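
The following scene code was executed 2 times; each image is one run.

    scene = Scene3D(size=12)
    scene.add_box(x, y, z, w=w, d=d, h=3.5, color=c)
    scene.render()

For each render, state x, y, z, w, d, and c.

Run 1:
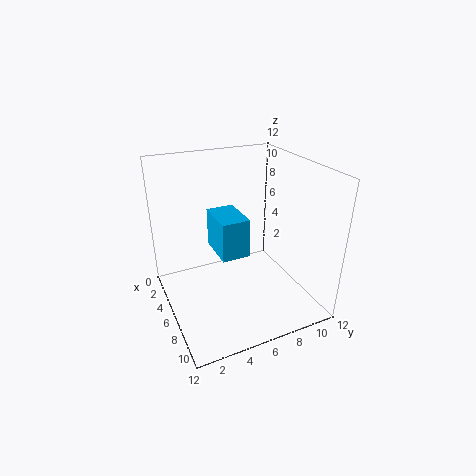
x = 2, y = 4.75, z = 3.75, w = 3.75, d = 2.5, c = 'deepskyblue'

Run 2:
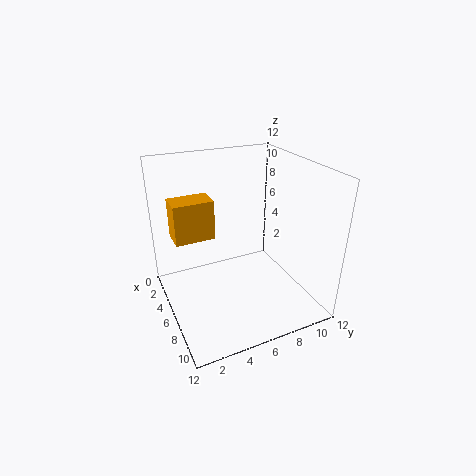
x = 1.75, y = 1.25, z = 5.25, w = 2.25, d = 3.5, c = 'orange'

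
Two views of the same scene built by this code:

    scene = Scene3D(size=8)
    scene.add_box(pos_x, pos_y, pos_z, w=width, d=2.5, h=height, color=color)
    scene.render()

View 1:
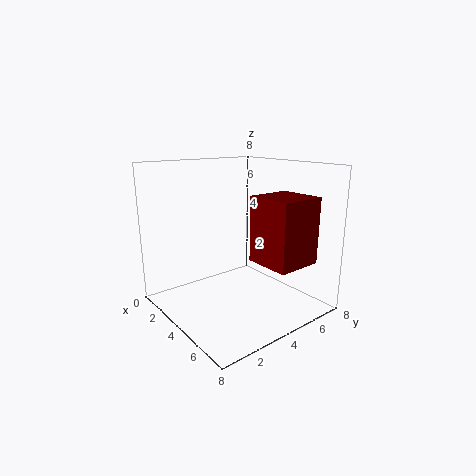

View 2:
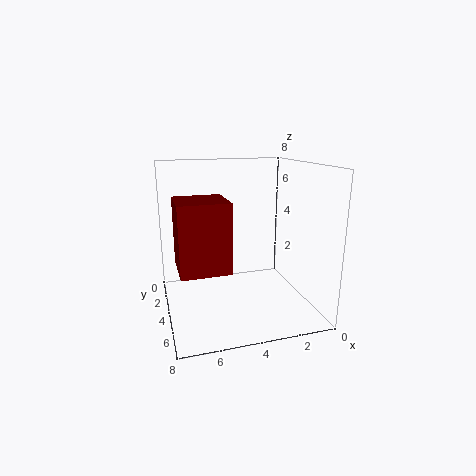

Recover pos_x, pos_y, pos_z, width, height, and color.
pos_x = 5; pos_y = 4; pos_z = 3; width = 2.5; height = 3.5; color = 'maroon'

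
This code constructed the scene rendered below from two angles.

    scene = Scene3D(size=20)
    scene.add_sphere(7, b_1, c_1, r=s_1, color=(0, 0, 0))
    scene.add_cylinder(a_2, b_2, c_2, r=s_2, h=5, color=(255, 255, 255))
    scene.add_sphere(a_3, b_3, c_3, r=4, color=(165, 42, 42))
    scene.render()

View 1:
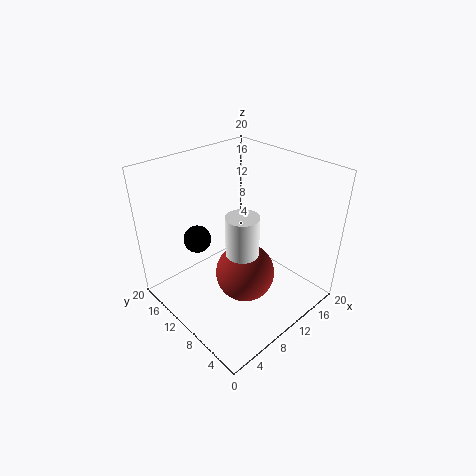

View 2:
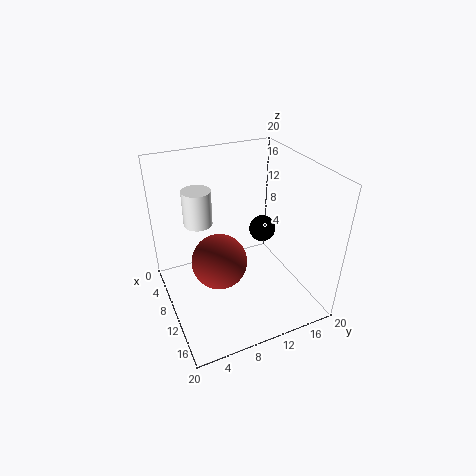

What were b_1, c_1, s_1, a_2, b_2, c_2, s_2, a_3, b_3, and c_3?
b_1 = 15.5, c_1 = 8.5, s_1 = 2, a_2 = 6.5, b_2 = 5.5, c_2 = 11.5, s_2 = 2, a_3 = 9, b_3 = 7.5, c_3 = 6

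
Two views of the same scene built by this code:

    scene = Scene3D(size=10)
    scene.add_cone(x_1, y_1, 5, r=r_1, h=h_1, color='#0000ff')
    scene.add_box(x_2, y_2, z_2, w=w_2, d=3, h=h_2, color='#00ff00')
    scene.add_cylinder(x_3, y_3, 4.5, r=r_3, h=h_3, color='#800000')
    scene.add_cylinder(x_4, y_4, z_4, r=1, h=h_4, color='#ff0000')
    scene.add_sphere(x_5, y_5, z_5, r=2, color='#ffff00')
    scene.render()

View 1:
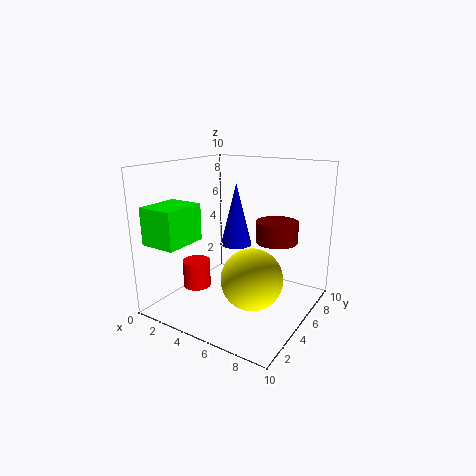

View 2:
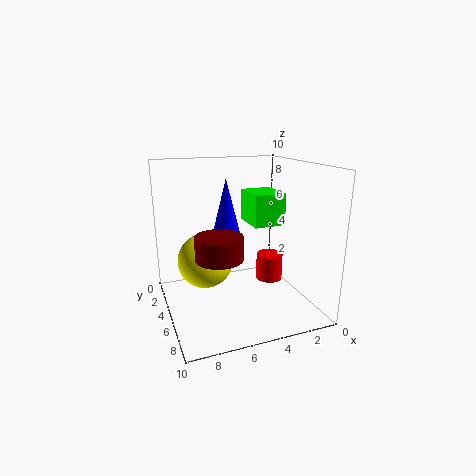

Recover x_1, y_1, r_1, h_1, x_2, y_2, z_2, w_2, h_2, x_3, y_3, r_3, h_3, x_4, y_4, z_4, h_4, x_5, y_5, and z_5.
x_1 = 5.5, y_1 = 4, r_1 = 1, h_1 = 4, x_2 = 0.5, y_2 = 0.5, z_2 = 5, w_2 = 2.5, h_2 = 2.5, x_3 = 7, y_3 = 7, r_3 = 1.5, h_3 = 1.5, x_4 = 2, y_4 = 4, z_4 = 1, h_4 = 2, x_5 = 7, y_5 = 3.5, z_5 = 3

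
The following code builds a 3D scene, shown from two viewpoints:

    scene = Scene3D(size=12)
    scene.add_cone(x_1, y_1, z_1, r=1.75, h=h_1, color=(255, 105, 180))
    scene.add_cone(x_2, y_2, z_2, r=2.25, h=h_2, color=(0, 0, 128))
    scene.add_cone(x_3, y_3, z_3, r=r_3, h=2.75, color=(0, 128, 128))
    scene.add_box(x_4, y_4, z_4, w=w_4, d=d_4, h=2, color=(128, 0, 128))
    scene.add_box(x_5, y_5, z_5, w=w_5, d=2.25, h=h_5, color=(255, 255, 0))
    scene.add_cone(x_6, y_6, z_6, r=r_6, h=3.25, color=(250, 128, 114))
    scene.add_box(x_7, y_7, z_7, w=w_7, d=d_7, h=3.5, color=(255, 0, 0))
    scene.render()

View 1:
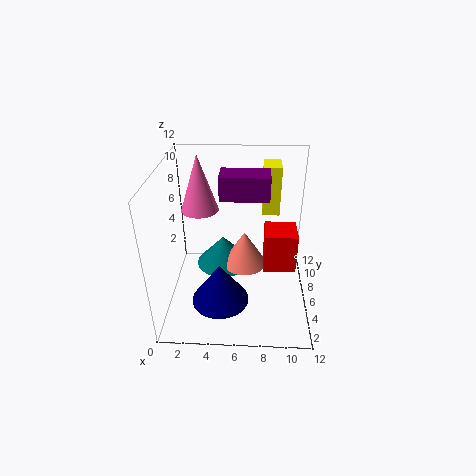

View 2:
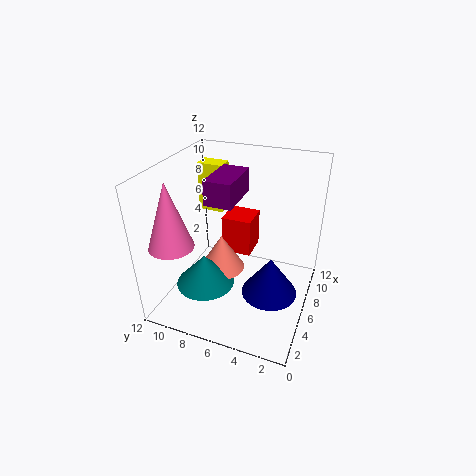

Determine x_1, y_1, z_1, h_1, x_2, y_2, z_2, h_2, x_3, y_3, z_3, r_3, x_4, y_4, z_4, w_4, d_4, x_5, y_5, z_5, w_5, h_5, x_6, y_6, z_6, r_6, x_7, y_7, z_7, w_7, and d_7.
x_1 = 2.25, y_1 = 10, z_1 = 6.5, h_1 = 5.25, x_2 = 4.75, y_2 = 2.75, z_2 = 2.25, h_2 = 3.25, x_3 = 4.5, y_3 = 8.5, z_3 = 1.75, r_3 = 2.5, x_4 = 4.5, y_4 = 6, z_4 = 9.25, w_4 = 4, d_4 = 2.25, x_5 = 8, y_5 = 8.25, z_5 = 7, w_5 = 1.5, h_5 = 4.25, x_6 = 6.5, y_6 = 7.75, z_6 = 2.25, r_6 = 2, x_7 = 8.25, y_7 = 5.75, z_7 = 2.75, w_7 = 2.75, d_7 = 2.75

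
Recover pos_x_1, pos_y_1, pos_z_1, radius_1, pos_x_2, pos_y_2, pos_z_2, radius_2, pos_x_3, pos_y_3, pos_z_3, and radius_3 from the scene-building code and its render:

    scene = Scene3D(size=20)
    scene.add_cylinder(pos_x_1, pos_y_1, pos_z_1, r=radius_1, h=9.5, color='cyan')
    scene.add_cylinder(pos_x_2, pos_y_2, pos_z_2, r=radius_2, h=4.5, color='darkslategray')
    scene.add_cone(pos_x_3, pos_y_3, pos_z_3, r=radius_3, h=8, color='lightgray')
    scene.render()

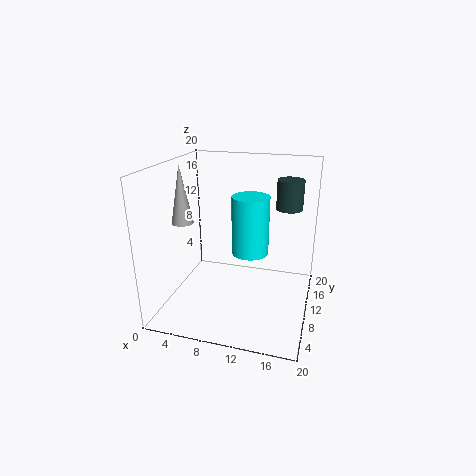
pos_x_1 = 10
pos_y_1 = 17
pos_z_1 = 4.5
radius_1 = 3
pos_x_2 = 16
pos_y_2 = 17
pos_z_2 = 12.5
radius_2 = 2
pos_x_3 = 2.5
pos_y_3 = 8.5
pos_z_3 = 12
radius_3 = 1.5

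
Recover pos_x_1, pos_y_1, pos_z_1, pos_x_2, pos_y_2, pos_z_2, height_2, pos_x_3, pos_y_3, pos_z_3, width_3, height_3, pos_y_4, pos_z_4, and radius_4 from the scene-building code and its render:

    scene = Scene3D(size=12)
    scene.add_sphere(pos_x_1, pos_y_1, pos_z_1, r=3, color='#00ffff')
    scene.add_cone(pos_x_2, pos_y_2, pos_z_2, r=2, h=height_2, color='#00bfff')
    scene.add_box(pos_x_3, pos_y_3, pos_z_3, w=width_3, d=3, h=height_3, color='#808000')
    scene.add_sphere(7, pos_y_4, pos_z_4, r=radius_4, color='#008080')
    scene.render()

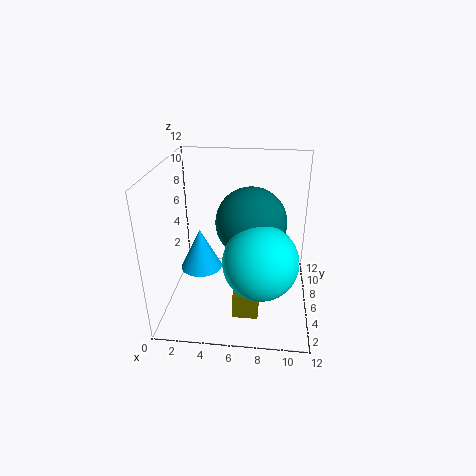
pos_x_1 = 8, pos_y_1 = 4, pos_z_1 = 5, pos_x_2 = 2, pos_y_2 = 9, pos_z_2 = 1, height_2 = 4, pos_x_3 = 6, pos_y_3 = 2, pos_z_3 = 1, width_3 = 2, height_3 = 2, pos_y_4 = 7, pos_z_4 = 7, radius_4 = 3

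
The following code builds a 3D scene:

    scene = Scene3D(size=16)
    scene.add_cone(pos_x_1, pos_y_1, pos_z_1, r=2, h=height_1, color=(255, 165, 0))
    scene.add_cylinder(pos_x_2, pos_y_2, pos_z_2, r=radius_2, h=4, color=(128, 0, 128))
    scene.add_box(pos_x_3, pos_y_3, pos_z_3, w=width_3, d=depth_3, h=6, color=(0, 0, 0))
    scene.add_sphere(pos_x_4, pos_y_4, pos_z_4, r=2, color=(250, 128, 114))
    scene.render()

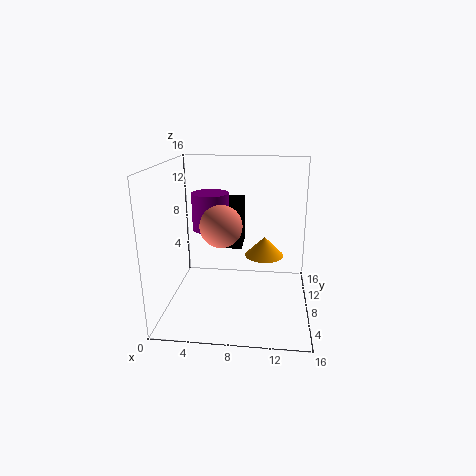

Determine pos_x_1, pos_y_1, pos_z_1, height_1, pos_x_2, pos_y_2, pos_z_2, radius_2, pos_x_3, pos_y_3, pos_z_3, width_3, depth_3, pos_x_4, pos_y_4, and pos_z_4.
pos_x_1 = 11, pos_y_1 = 6, pos_z_1 = 7, height_1 = 2, pos_x_2 = 5, pos_y_2 = 8, pos_z_2 = 9, radius_2 = 2, pos_x_3 = 6, pos_y_3 = 12, pos_z_3 = 5, width_3 = 2, depth_3 = 4, pos_x_4 = 7, pos_y_4 = 3, pos_z_4 = 11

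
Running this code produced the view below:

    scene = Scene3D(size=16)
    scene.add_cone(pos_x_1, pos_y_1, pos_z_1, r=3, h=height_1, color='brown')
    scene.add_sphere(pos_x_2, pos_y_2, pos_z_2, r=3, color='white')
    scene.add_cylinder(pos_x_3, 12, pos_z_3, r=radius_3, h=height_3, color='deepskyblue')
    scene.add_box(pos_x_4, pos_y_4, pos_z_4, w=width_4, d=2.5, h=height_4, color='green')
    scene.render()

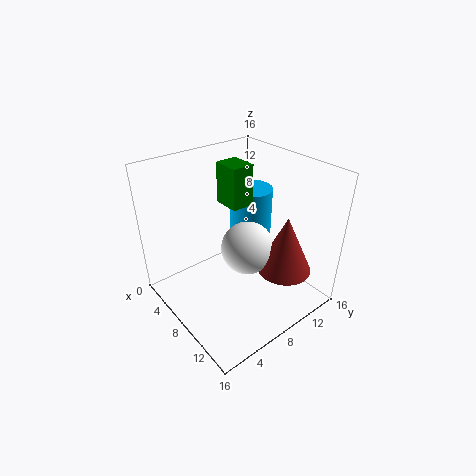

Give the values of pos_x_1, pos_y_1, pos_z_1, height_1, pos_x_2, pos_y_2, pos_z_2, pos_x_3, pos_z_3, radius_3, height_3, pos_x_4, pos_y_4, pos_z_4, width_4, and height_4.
pos_x_1 = 12, pos_y_1 = 11.5, pos_z_1 = 4.5, height_1 = 6.5, pos_x_2 = 8.5, pos_y_2 = 9, pos_z_2 = 6.5, pos_x_3 = 5.5, pos_z_3 = 4.5, radius_3 = 2.5, height_3 = 7.5, pos_x_4 = 5, pos_y_4 = 7.5, pos_z_4 = 11.5, width_4 = 3, height_4 = 4.5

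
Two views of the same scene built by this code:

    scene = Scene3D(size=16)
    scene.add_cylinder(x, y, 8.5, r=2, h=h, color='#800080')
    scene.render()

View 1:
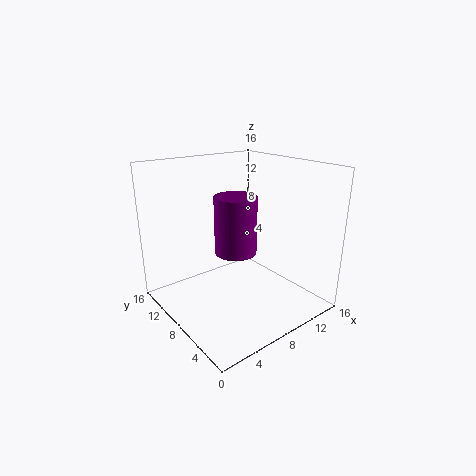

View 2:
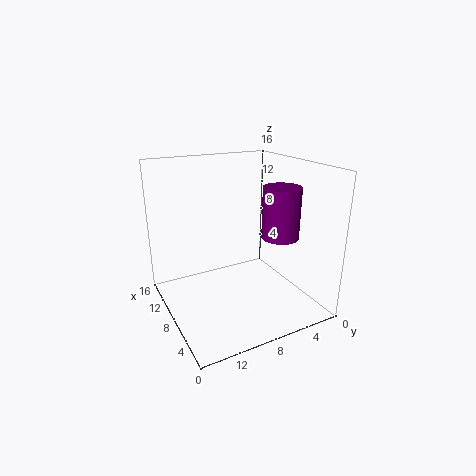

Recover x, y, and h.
x = 5, y = 4.5, h = 5.5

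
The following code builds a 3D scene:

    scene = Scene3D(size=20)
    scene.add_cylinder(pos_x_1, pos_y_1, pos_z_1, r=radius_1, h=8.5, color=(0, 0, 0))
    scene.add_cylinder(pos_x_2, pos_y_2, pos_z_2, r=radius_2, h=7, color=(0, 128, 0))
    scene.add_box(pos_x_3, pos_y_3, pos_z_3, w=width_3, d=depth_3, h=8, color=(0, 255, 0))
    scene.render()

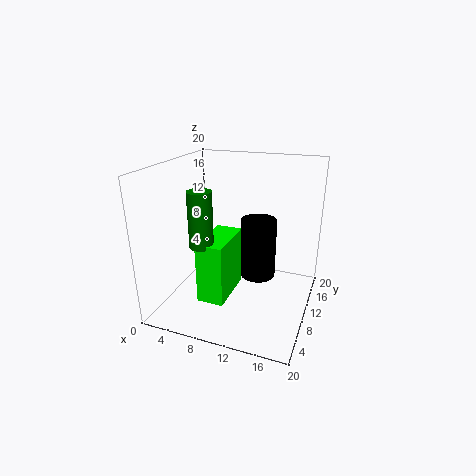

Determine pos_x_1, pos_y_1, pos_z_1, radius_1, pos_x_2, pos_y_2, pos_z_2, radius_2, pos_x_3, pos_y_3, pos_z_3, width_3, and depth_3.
pos_x_1 = 12.5; pos_y_1 = 11.5; pos_z_1 = 4; radius_1 = 2.5; pos_x_2 = 7.5; pos_y_2 = 4; pos_z_2 = 11; radius_2 = 1.5; pos_x_3 = 7; pos_y_3 = 3; pos_z_3 = 3.5; width_3 = 3.5; depth_3 = 7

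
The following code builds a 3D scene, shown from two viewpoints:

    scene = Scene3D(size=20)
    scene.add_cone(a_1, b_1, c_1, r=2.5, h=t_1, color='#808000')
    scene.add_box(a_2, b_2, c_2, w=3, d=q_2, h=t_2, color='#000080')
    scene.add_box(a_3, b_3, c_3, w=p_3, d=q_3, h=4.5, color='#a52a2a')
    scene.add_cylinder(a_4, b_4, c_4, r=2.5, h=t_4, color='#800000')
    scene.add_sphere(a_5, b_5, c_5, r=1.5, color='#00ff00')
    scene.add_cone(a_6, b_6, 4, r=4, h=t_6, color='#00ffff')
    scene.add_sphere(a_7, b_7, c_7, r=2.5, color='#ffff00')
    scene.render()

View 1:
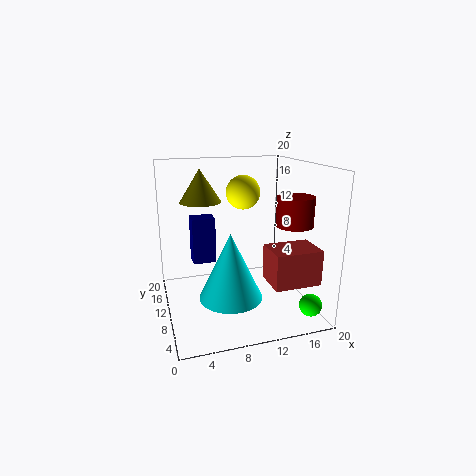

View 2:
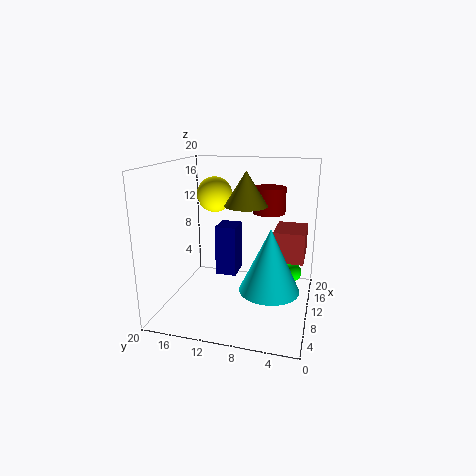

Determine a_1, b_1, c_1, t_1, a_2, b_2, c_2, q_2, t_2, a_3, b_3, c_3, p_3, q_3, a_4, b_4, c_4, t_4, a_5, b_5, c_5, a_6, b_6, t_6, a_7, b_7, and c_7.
a_1 = 4.5
b_1 = 7.5
c_1 = 16
t_1 = 4
a_2 = 3.5
b_2 = 8.5
c_2 = 7.5
q_2 = 2.5
t_2 = 6
a_3 = 12
b_3 = 1
c_3 = 6
p_3 = 6
q_3 = 4.5
a_4 = 17
b_4 = 7
c_4 = 12
t_4 = 4
a_5 = 18
b_5 = 3
c_5 = 2
a_6 = 7.5
b_6 = 5
t_6 = 8.5
a_7 = 12
b_7 = 14
c_7 = 15.5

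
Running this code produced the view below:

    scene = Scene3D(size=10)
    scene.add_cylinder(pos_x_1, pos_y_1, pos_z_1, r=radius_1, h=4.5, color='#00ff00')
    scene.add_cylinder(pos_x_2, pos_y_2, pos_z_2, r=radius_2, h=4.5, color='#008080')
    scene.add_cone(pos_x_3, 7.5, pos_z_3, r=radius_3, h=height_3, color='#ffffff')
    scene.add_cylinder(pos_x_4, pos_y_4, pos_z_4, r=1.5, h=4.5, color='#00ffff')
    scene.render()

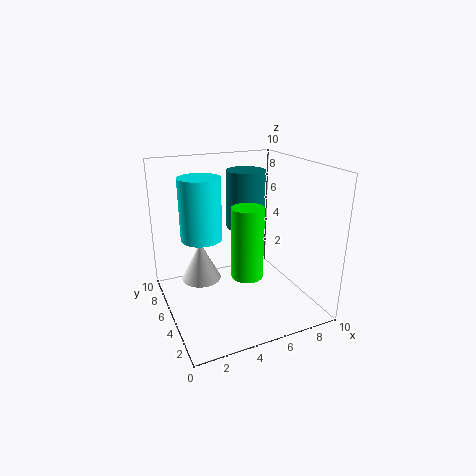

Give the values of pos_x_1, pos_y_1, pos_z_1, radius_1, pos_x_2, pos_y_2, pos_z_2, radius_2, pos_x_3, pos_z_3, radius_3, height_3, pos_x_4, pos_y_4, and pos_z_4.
pos_x_1 = 4.5, pos_y_1 = 2.5, pos_z_1 = 3.5, radius_1 = 1, pos_x_2 = 7, pos_y_2 = 8, pos_z_2 = 4.5, radius_2 = 1.5, pos_x_3 = 3, pos_z_3 = 1, radius_3 = 1.5, height_3 = 3, pos_x_4 = 3, pos_y_4 = 7, pos_z_4 = 4.5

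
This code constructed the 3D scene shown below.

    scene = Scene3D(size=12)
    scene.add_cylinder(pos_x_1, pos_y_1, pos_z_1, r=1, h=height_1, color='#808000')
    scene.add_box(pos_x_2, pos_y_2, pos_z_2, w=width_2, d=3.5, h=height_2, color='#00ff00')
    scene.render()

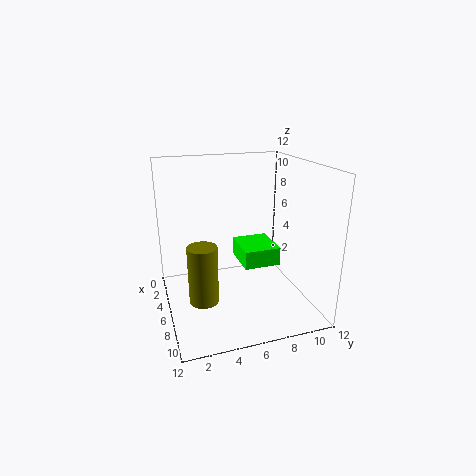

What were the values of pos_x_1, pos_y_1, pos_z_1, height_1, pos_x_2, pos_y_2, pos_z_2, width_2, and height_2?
pos_x_1 = 10.75
pos_y_1 = 2
pos_z_1 = 3.75
height_1 = 4
pos_x_2 = 0.5
pos_y_2 = 7.25
pos_z_2 = 2
width_2 = 4
height_2 = 1.75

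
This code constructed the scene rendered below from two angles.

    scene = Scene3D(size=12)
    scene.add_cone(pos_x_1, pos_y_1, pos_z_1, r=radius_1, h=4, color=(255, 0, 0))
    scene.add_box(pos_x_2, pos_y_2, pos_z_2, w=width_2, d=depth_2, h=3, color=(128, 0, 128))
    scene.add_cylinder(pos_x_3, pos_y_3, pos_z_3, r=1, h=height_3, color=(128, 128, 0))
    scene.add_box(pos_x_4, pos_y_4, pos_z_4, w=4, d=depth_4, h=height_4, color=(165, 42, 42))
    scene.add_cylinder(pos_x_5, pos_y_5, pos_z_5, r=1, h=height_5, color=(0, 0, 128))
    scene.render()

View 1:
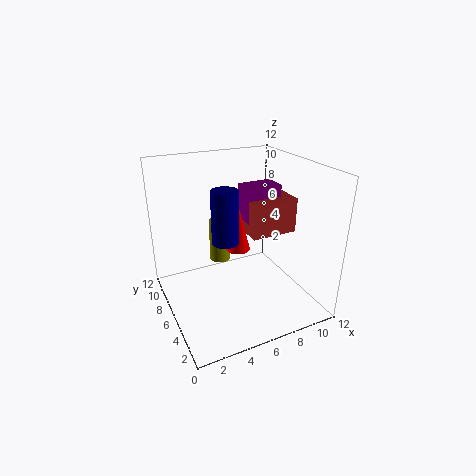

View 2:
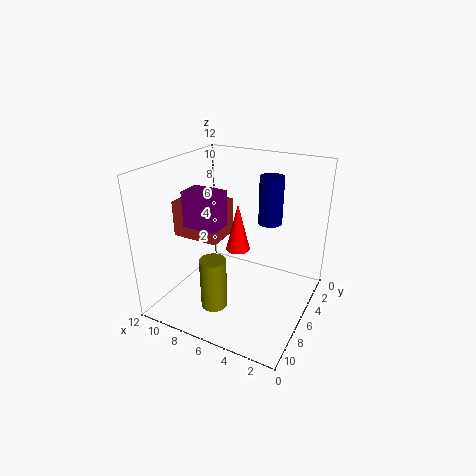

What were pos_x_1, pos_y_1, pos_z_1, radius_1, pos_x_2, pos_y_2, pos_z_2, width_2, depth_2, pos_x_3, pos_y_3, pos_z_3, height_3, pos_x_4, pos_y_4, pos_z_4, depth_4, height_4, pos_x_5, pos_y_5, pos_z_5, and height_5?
pos_x_1 = 6, pos_y_1 = 6, pos_z_1 = 5, radius_1 = 1, pos_x_2 = 7, pos_y_2 = 6, pos_z_2 = 7, width_2 = 3, depth_2 = 2, pos_x_3 = 6, pos_y_3 = 10, pos_z_3 = 2, height_3 = 4, pos_x_4 = 7, pos_y_4 = 5, pos_z_4 = 6, depth_4 = 3, height_4 = 3, pos_x_5 = 4, pos_y_5 = 4, pos_z_5 = 7, height_5 = 4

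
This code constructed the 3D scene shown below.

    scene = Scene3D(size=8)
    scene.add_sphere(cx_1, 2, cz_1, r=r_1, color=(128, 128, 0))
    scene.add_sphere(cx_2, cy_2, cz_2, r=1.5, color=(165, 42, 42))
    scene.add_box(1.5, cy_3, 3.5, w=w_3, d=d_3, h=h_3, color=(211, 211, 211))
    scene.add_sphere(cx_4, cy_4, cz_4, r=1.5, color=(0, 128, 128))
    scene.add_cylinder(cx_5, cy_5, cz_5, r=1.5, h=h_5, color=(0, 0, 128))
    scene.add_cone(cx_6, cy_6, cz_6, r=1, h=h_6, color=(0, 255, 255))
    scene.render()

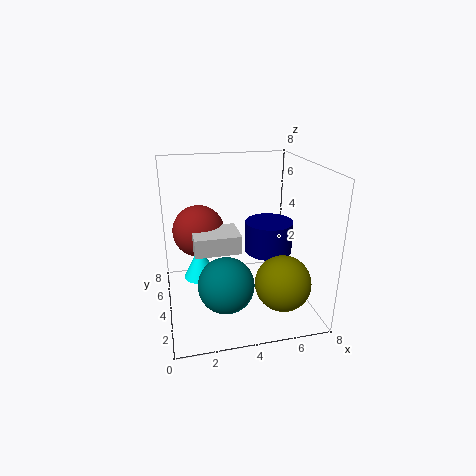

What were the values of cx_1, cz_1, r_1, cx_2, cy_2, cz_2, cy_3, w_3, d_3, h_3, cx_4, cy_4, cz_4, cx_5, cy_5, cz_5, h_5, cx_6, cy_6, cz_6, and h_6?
cx_1 = 6; cz_1 = 2; r_1 = 1.5; cx_2 = 2; cy_2 = 5.5; cz_2 = 4; cy_3 = 3; w_3 = 2.5; d_3 = 2; h_3 = 1; cx_4 = 3; cy_4 = 2.5; cz_4 = 2; cx_5 = 6.5; cy_5 = 6; cz_5 = 2; h_5 = 2; cx_6 = 2; cy_6 = 5.5; cz_6 = 1; h_6 = 2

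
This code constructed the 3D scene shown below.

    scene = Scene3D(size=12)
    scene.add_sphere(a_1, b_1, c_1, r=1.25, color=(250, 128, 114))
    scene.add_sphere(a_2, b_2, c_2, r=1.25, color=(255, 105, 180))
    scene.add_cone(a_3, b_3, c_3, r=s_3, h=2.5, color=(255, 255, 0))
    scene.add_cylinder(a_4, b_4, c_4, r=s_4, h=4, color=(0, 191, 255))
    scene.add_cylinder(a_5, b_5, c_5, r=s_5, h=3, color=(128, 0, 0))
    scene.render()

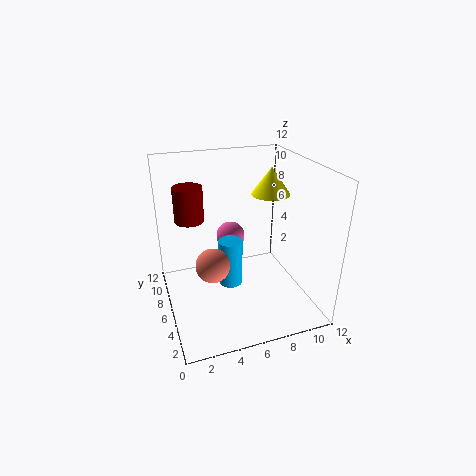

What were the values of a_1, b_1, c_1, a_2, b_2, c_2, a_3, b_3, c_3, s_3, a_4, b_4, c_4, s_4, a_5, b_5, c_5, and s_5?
a_1 = 3; b_1 = 3; c_1 = 5.75; a_2 = 6; b_2 = 8; c_2 = 5.25; a_3 = 10; b_3 = 8.5; c_3 = 8.5; s_3 = 1.75; a_4 = 5.25; b_4 = 5.75; c_4 = 2; s_4 = 1; a_5 = 2.5; b_5 = 8.5; c_5 = 7; s_5 = 1.25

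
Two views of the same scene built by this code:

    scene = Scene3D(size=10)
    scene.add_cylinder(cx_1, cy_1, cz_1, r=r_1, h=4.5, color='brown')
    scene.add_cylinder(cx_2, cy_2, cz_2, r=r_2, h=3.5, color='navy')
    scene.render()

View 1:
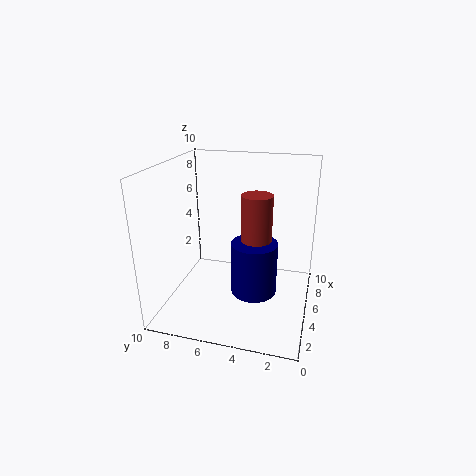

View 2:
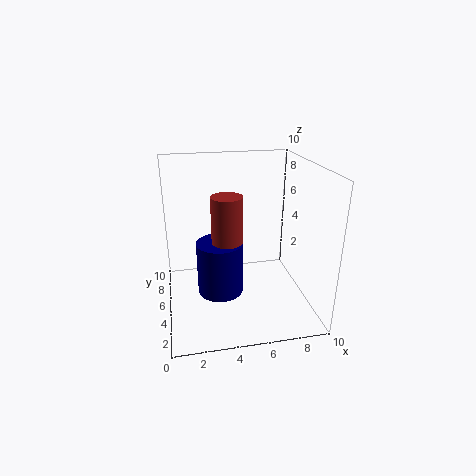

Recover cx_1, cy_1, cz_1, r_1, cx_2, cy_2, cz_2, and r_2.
cx_1 = 4, cy_1 = 3.5, cz_1 = 4, r_1 = 1, cx_2 = 3.5, cy_2 = 3.5, cz_2 = 2, r_2 = 1.5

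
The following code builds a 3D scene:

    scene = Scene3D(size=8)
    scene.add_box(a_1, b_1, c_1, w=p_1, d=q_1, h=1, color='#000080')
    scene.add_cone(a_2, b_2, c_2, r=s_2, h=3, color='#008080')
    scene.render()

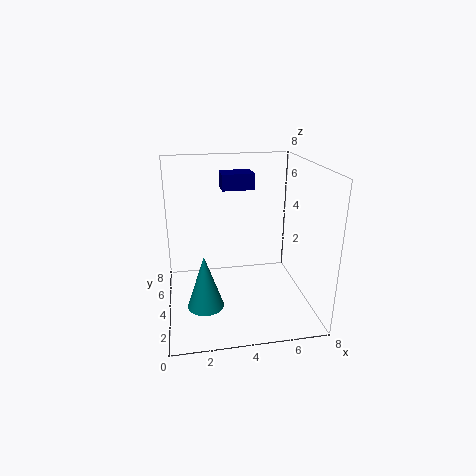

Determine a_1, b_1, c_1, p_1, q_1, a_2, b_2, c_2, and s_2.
a_1 = 3.5; b_1 = 6.5; c_1 = 6; p_1 = 2; q_1 = 1.5; a_2 = 2; b_2 = 3; c_2 = 0.5; s_2 = 1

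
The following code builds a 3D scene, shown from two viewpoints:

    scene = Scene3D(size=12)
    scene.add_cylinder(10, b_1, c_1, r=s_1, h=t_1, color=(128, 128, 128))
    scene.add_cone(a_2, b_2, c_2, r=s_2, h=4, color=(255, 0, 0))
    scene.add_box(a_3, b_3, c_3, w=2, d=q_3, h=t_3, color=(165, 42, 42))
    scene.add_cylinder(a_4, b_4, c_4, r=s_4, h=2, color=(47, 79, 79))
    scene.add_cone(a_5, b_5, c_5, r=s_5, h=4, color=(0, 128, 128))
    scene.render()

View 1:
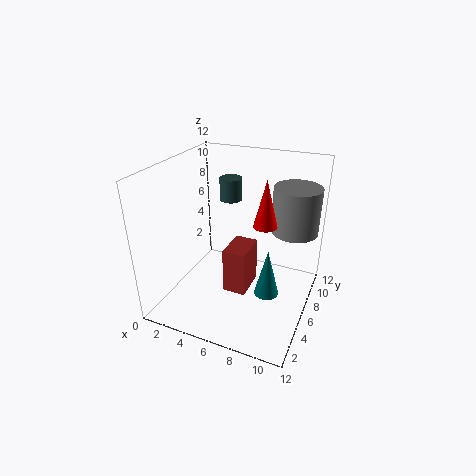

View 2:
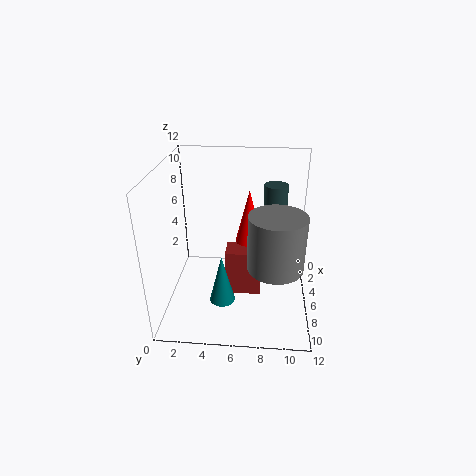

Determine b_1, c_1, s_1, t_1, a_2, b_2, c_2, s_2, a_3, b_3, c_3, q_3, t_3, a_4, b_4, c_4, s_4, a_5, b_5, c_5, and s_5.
b_1 = 9, c_1 = 6, s_1 = 2, t_1 = 4, a_2 = 8, b_2 = 7, c_2 = 7, s_2 = 1, a_3 = 5, b_3 = 5, c_3 = 1, q_3 = 3, t_3 = 4, a_4 = 4, b_4 = 9, c_4 = 8, s_4 = 1, a_5 = 9, b_5 = 5, c_5 = 2, s_5 = 1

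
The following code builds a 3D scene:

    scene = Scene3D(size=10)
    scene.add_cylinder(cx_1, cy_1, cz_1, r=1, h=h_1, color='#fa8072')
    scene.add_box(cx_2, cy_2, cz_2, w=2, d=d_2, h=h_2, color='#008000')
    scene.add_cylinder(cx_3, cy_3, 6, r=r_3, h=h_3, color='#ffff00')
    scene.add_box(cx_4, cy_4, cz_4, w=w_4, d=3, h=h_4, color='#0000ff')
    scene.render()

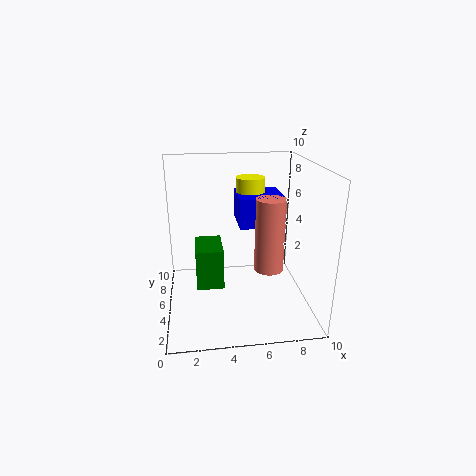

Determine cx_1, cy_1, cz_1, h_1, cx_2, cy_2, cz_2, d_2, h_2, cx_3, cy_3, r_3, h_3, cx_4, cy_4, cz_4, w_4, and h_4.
cx_1 = 7; cy_1 = 4; cz_1 = 3; h_1 = 5; cx_2 = 2; cy_2 = 5; cz_2 = 1; d_2 = 3; h_2 = 3; cx_3 = 6; cy_3 = 6; r_3 = 1; h_3 = 3; cx_4 = 5; cy_4 = 4; cz_4 = 6; w_4 = 3; h_4 = 2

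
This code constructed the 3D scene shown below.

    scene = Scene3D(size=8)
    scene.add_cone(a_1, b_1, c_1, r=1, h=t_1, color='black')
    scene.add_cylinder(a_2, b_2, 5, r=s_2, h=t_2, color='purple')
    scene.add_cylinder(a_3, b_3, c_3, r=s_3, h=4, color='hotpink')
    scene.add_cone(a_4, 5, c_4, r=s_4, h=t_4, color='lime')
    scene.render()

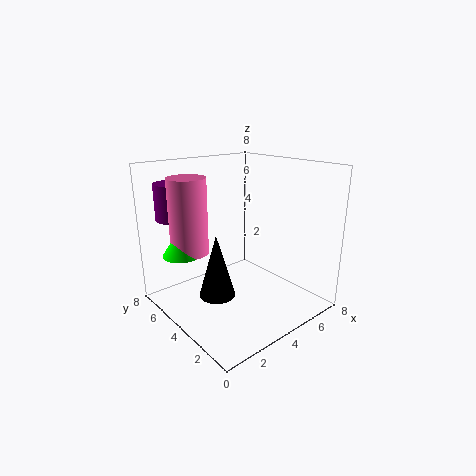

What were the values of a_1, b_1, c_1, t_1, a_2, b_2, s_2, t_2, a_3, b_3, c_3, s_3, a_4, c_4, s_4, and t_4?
a_1 = 2.5
b_1 = 4
c_1 = 1
t_1 = 3.5
a_2 = 1.5
b_2 = 6.5
s_2 = 1
t_2 = 2
a_3 = 1.5
b_3 = 5
c_3 = 3.5
s_3 = 1
a_4 = 1
c_4 = 3.5
s_4 = 1
t_4 = 1.5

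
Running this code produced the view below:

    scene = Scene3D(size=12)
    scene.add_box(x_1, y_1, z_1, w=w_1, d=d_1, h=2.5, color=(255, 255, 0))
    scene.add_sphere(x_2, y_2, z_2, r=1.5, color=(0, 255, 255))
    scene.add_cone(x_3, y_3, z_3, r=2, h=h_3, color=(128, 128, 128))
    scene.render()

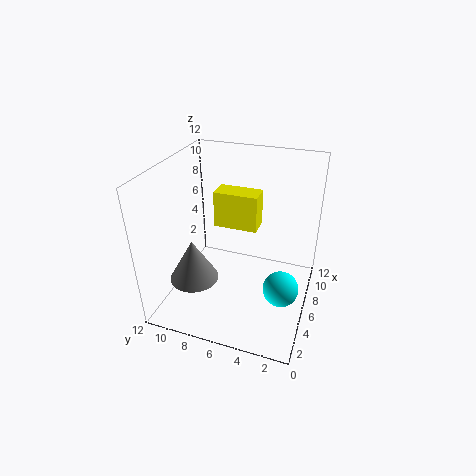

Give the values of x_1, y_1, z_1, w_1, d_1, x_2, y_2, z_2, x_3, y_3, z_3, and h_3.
x_1 = 2.5, y_1 = 3.5, z_1 = 9, w_1 = 1.5, d_1 = 3, x_2 = 5.5, y_2 = 2, z_2 = 2, x_3 = 3.5, y_3 = 9, z_3 = 3, h_3 = 3.5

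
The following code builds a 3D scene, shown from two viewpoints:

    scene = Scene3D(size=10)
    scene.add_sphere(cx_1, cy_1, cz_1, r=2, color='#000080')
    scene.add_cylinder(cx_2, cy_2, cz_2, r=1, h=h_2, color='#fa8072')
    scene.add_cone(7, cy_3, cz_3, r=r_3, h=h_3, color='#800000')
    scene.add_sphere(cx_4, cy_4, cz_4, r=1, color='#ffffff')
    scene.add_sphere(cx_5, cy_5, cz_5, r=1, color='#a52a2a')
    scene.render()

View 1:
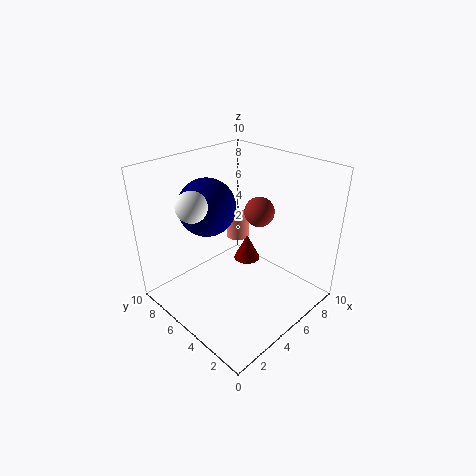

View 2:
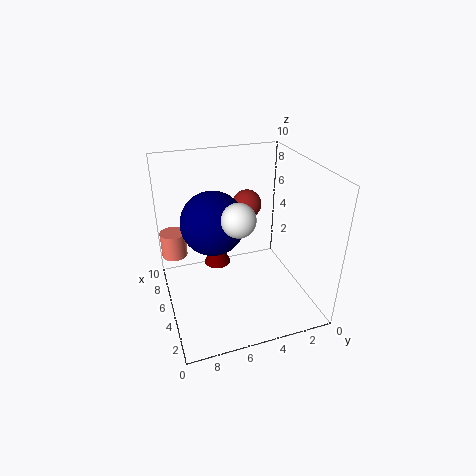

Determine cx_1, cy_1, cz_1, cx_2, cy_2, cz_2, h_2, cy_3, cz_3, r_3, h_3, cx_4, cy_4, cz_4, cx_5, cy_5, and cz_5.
cx_1 = 4, cy_1 = 7, cz_1 = 7, cx_2 = 9, cy_2 = 9, cz_2 = 2, h_2 = 2, cy_3 = 6, cz_3 = 2, r_3 = 1, h_3 = 2, cx_4 = 2, cy_4 = 6, cz_4 = 8, cx_5 = 6, cy_5 = 4, cz_5 = 7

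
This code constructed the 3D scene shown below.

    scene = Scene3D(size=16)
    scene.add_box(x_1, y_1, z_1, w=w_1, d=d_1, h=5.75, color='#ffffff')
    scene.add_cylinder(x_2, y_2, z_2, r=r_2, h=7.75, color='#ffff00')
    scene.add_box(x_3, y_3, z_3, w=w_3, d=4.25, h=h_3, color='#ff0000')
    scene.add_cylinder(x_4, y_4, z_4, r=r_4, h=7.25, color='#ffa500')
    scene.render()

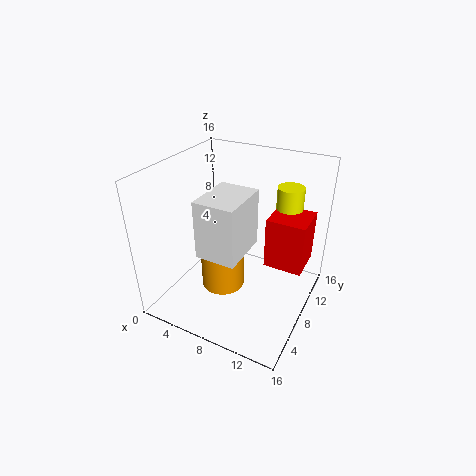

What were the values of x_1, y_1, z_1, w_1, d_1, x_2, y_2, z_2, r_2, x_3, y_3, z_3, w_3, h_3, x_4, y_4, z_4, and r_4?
x_1 = 6.75
y_1 = 1.75
z_1 = 9
w_1 = 4
d_1 = 5.25
x_2 = 12.25
y_2 = 12.25
z_2 = 5.5
r_2 = 1.5
x_3 = 11
y_3 = 8.5
z_3 = 5
w_3 = 4.25
h_3 = 5.75
x_4 = 7.75
y_4 = 5
z_4 = 4
r_4 = 2.25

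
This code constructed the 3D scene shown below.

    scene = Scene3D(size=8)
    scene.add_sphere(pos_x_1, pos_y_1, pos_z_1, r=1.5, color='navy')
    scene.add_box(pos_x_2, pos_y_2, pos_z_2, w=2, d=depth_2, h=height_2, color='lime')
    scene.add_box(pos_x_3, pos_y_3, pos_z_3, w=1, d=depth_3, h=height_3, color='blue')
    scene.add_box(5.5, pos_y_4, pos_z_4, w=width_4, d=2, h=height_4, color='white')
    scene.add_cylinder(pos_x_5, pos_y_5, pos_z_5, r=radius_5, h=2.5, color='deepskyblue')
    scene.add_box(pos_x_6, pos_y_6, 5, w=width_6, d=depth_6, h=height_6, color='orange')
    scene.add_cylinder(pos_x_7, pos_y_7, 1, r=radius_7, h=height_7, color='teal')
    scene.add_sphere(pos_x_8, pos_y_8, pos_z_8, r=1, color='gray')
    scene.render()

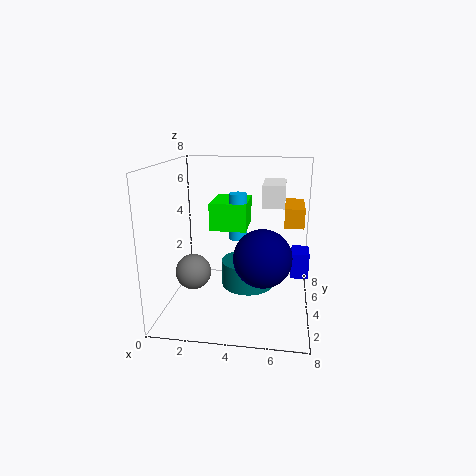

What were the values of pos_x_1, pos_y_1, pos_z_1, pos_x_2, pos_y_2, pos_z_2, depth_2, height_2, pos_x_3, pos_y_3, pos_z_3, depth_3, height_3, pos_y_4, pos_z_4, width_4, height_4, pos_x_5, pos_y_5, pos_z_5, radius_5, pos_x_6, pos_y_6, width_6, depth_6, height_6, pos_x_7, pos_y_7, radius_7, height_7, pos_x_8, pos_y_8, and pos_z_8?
pos_x_1 = 5.5
pos_y_1 = 2.5
pos_z_1 = 3.5
pos_x_2 = 2.5
pos_y_2 = 3.5
pos_z_2 = 4.5
depth_2 = 2.5
height_2 = 1.5
pos_x_3 = 7
pos_y_3 = 4.5
pos_z_3 = 1.5
depth_3 = 1.5
height_3 = 1.5
pos_y_4 = 1
pos_z_4 = 6.5
width_4 = 1
height_4 = 1
pos_x_5 = 4
pos_y_5 = 4
pos_z_5 = 4
radius_5 = 0.5
pos_x_6 = 6.5
pos_y_6 = 3
width_6 = 1
depth_6 = 2.5
height_6 = 1
pos_x_7 = 4.5
pos_y_7 = 4.5
radius_7 = 1.5
height_7 = 1.5
pos_x_8 = 1.5
pos_y_8 = 3.5
pos_z_8 = 2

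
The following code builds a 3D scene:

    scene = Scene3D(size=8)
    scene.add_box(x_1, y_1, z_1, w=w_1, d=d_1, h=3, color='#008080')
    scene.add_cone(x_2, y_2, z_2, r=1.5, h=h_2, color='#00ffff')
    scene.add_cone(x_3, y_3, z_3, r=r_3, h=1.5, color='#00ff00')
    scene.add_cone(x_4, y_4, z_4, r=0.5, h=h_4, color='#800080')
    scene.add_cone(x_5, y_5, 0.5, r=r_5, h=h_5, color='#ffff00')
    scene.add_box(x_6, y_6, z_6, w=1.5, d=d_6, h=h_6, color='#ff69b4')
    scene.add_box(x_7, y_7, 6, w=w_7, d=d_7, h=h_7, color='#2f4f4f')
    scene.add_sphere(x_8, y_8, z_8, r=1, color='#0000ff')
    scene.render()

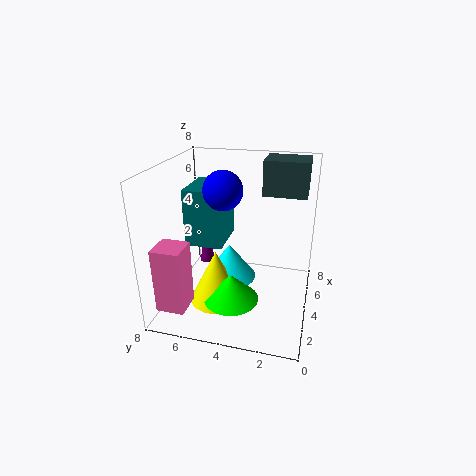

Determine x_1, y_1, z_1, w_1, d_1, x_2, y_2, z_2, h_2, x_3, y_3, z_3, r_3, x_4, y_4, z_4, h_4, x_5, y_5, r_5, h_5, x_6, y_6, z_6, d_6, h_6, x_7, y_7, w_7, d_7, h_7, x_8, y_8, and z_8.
x_1 = 2.5, y_1 = 4.5, z_1 = 4, w_1 = 2.5, d_1 = 2, x_2 = 4, y_2 = 4.5, z_2 = 1.5, h_2 = 2, x_3 = 2.5, y_3 = 4, z_3 = 1, r_3 = 1.5, x_4 = 7, y_4 = 7, z_4 = 0.5, h_4 = 3, x_5 = 3, y_5 = 5, r_5 = 1.5, h_5 = 3, x_6 = 0.5, y_6 = 6, z_6 = 1, d_6 = 1.5, h_6 = 3.5, x_7 = 5.5, y_7 = 0.5, w_7 = 2, d_7 = 2.5, h_7 = 2, x_8 = 3, y_8 = 4.5, z_8 = 7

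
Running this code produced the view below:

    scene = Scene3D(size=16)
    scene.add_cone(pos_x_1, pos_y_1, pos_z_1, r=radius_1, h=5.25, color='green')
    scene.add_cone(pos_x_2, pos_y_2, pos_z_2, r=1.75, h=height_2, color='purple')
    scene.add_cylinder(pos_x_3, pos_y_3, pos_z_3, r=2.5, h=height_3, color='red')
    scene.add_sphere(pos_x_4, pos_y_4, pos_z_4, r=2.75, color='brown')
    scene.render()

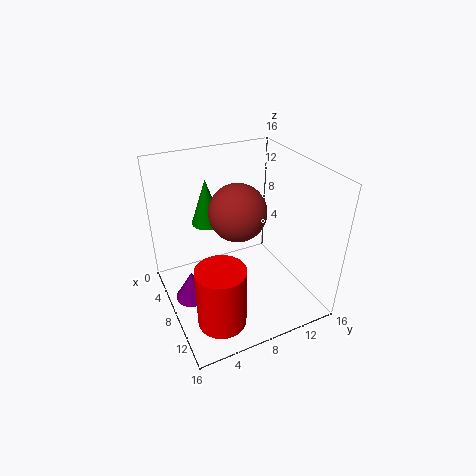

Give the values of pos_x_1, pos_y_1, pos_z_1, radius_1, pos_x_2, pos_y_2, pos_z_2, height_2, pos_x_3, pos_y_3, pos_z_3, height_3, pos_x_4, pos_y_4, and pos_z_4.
pos_x_1 = 4.5
pos_y_1 = 5.75
pos_z_1 = 8.75
radius_1 = 1.75
pos_x_2 = 10
pos_y_2 = 1.75
pos_z_2 = 3.75
height_2 = 3
pos_x_3 = 13
pos_y_3 = 3.75
pos_z_3 = 2
height_3 = 6.5
pos_x_4 = 11
pos_y_4 = 6.5
pos_z_4 = 13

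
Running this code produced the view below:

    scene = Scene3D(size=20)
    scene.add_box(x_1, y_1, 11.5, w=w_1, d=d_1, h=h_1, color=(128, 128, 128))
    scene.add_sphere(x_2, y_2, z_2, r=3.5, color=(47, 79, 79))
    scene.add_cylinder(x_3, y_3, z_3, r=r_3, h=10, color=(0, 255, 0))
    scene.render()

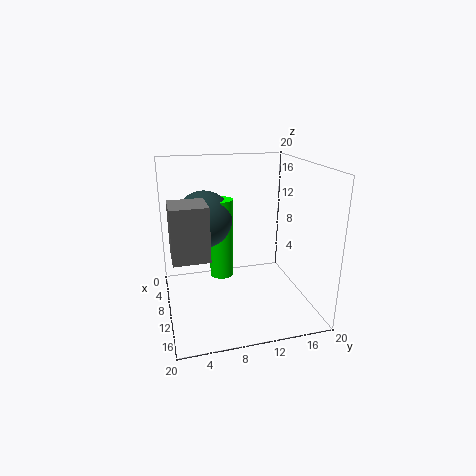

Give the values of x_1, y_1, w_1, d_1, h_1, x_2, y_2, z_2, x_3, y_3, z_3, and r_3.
x_1 = 15.5
y_1 = 0.5
w_1 = 4
d_1 = 4
h_1 = 6
x_2 = 12.5
y_2 = 5
z_2 = 14
x_3 = 13
y_3 = 7
z_3 = 6.5
r_3 = 1.5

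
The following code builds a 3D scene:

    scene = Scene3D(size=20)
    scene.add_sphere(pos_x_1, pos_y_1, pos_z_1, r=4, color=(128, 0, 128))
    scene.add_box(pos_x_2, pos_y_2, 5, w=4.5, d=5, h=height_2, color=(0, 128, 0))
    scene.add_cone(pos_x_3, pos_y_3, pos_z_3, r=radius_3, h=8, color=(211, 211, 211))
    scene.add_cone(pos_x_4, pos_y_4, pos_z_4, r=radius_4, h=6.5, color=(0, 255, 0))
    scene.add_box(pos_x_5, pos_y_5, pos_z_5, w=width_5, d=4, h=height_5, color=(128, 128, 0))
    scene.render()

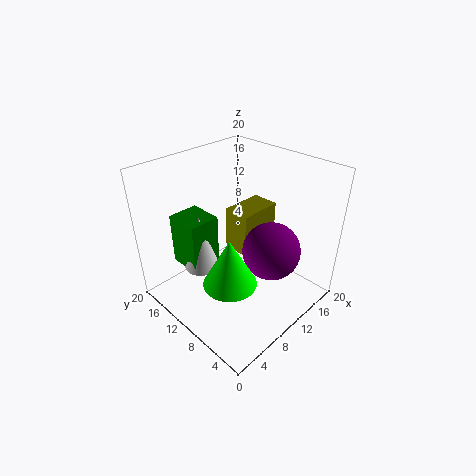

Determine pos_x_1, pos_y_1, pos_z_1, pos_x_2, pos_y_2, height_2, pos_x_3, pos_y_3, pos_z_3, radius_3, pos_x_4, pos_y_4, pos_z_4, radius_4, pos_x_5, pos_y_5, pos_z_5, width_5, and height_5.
pos_x_1 = 12.5, pos_y_1 = 6, pos_z_1 = 8.5, pos_x_2 = 4.5, pos_y_2 = 13, height_2 = 7.5, pos_x_3 = 6.5, pos_y_3 = 14, pos_z_3 = 5, radius_3 = 2.5, pos_x_4 = 5.5, pos_y_4 = 7, pos_z_4 = 6.5, radius_4 = 3.5, pos_x_5 = 11.5, pos_y_5 = 10, pos_z_5 = 6, width_5 = 6.5, height_5 = 6.5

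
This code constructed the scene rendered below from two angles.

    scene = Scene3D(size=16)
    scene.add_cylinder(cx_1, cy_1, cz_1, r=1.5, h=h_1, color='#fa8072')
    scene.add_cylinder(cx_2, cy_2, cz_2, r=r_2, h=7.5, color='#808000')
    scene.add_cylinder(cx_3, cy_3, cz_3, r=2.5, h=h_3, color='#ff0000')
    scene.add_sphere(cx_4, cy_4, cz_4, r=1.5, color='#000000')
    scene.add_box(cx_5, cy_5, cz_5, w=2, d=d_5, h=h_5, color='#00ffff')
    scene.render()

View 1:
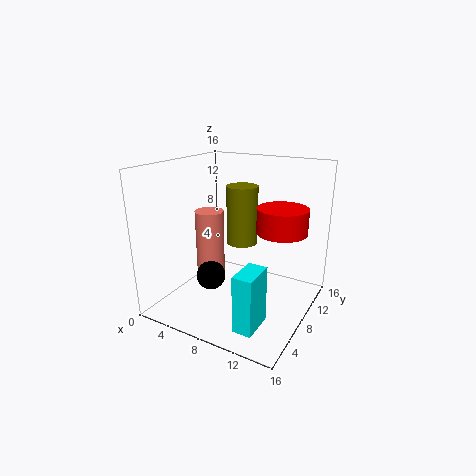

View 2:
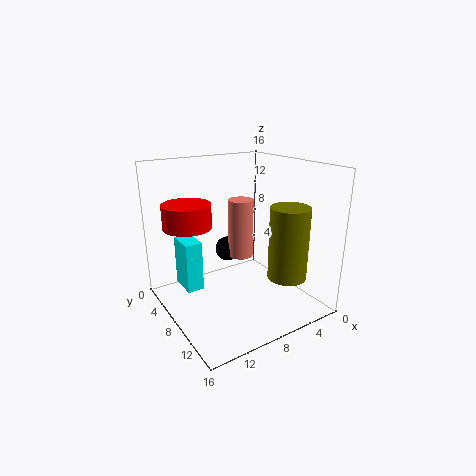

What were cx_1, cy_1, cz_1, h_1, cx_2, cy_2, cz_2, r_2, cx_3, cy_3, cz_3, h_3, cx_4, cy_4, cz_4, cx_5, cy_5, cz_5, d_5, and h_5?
cx_1 = 6
cy_1 = 5.5
cz_1 = 4.5
h_1 = 7
cx_2 = 5.5
cy_2 = 13.5
cz_2 = 5
r_2 = 2
cx_3 = 13.5
cy_3 = 7
cz_3 = 10
h_3 = 2.5
cx_4 = 7
cy_4 = 4
cz_4 = 5
cx_5 = 11
cy_5 = 1.5
cz_5 = 1
d_5 = 3.5
h_5 = 6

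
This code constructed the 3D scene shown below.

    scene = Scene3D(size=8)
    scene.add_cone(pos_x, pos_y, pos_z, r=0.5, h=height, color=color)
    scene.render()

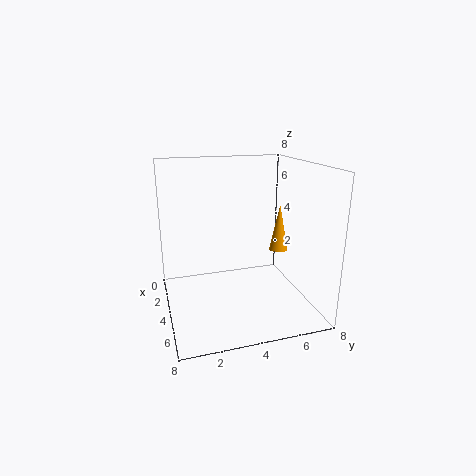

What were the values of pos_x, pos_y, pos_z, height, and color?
pos_x = 5
pos_y = 6
pos_z = 3.5
height = 2.5
color = 'orange'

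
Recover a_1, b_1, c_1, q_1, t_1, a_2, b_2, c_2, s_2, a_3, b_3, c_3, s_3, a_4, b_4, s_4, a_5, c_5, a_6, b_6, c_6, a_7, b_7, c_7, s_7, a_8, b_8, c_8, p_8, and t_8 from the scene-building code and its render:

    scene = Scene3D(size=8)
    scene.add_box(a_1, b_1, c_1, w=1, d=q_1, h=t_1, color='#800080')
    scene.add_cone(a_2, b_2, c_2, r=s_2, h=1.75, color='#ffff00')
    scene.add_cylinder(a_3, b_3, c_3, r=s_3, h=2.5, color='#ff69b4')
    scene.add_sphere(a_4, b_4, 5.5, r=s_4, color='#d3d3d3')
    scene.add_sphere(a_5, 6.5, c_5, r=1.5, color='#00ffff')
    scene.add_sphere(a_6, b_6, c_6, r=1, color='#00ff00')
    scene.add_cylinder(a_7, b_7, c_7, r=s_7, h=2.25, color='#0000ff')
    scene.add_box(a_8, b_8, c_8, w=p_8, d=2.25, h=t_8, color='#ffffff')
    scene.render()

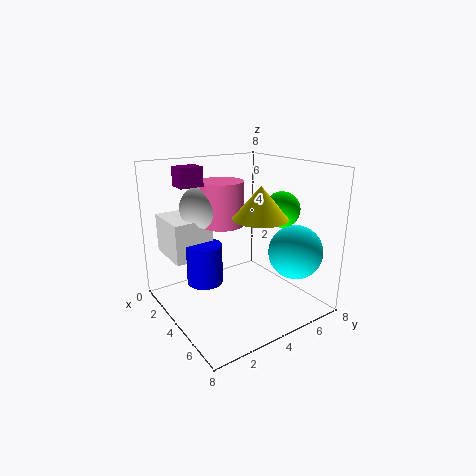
a_1 = 2.5
b_1 = 1
c_1 = 7
q_1 = 1.25
t_1 = 1
a_2 = 5
b_2 = 4.75
c_2 = 5.25
s_2 = 1.5
a_3 = 2.75
b_3 = 3.75
c_3 = 4.5
s_3 = 1.25
a_4 = 2.25
b_4 = 2.75
s_4 = 1.25
a_5 = 6
c_5 = 3.25
a_6 = 5
b_6 = 6.25
c_6 = 5.5
a_7 = 3.25
b_7 = 2.25
c_7 = 1.5
s_7 = 1
a_8 = 0.25
b_8 = 0.75
c_8 = 2.75
p_8 = 2.75
t_8 = 2.25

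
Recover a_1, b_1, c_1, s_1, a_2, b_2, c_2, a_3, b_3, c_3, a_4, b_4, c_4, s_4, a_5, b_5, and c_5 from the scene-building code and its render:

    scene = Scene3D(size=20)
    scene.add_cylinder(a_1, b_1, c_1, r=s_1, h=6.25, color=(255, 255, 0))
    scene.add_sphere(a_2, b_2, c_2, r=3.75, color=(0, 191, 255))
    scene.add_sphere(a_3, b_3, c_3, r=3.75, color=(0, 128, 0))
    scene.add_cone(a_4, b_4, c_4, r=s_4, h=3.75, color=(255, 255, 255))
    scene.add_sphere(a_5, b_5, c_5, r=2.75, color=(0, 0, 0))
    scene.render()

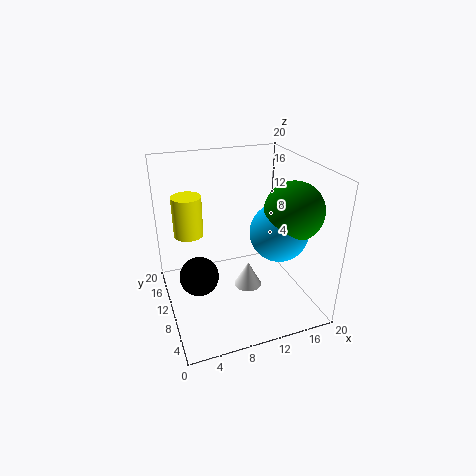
a_1 = 4.5
b_1 = 17
c_1 = 8
s_1 = 2.25
a_2 = 14
b_2 = 5.75
c_2 = 12.25
a_3 = 15.5
b_3 = 5
c_3 = 15.25
a_4 = 11.5
b_4 = 9.75
c_4 = 2
s_4 = 2
a_5 = 4.25
b_5 = 10.25
c_5 = 4.75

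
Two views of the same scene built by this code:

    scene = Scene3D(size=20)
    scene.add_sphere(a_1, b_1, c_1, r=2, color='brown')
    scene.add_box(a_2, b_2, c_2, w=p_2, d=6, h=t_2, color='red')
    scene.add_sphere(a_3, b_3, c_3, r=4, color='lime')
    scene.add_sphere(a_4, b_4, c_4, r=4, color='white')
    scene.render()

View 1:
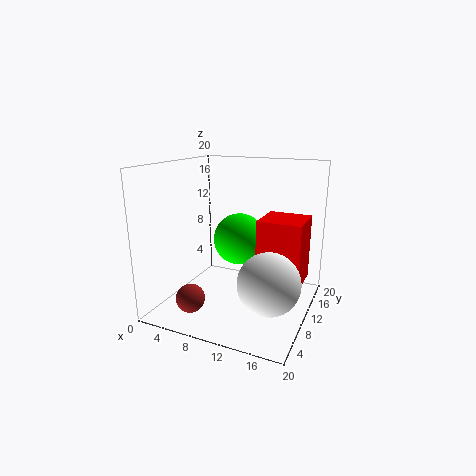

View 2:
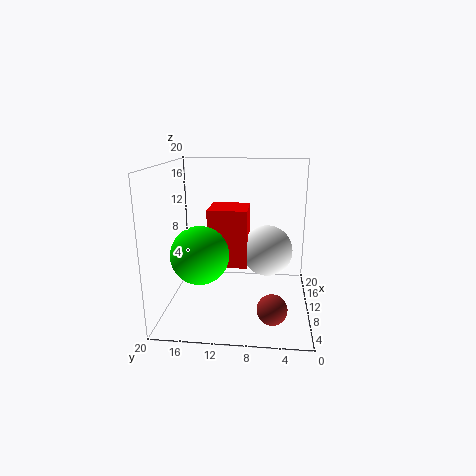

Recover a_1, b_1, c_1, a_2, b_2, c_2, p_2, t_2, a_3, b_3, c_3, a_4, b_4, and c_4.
a_1 = 5
b_1 = 5
c_1 = 2
a_2 = 13
b_2 = 9
c_2 = 4
p_2 = 6
t_2 = 9
a_3 = 8
b_3 = 15
c_3 = 8
a_4 = 16
b_4 = 6
c_4 = 6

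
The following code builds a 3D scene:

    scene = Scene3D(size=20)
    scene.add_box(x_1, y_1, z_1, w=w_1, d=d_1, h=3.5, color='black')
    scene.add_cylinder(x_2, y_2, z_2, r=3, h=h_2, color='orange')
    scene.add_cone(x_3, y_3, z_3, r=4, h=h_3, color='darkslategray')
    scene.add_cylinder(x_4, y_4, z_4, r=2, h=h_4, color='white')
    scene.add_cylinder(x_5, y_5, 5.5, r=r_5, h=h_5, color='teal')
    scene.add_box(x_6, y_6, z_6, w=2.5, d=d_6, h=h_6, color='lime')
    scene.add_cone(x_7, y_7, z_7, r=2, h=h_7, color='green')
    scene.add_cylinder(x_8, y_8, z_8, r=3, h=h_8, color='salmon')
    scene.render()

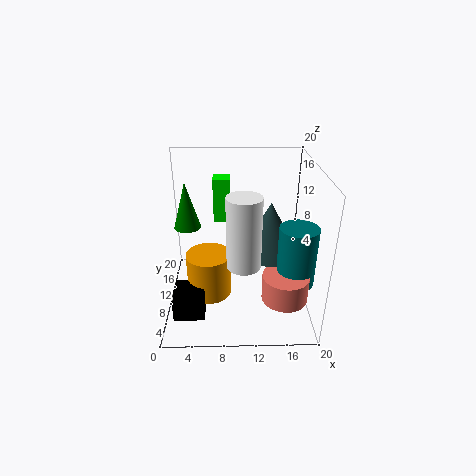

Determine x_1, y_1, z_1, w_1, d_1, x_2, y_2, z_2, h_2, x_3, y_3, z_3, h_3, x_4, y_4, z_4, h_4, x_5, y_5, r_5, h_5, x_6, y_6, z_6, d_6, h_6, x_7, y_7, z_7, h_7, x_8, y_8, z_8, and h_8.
x_1 = 1.5, y_1 = 2.5, z_1 = 2, w_1 = 4, d_1 = 4, x_2 = 6, y_2 = 7.5, z_2 = 3, h_2 = 6, x_3 = 14.5, y_3 = 10.5, z_3 = 7.5, h_3 = 7.5, x_4 = 10.5, y_4 = 2.5, z_4 = 10.5, h_4 = 8.5, x_5 = 17.5, y_5 = 6, r_5 = 2.5, h_5 = 8, x_6 = 6.5, y_6 = 14, z_6 = 10.5, d_6 = 2.5, h_6 = 6.5, x_7 = 2.5, y_7 = 14.5, z_7 = 9.5, h_7 = 7, x_8 = 16, y_8 = 4.5, z_8 = 4, h_8 = 3.5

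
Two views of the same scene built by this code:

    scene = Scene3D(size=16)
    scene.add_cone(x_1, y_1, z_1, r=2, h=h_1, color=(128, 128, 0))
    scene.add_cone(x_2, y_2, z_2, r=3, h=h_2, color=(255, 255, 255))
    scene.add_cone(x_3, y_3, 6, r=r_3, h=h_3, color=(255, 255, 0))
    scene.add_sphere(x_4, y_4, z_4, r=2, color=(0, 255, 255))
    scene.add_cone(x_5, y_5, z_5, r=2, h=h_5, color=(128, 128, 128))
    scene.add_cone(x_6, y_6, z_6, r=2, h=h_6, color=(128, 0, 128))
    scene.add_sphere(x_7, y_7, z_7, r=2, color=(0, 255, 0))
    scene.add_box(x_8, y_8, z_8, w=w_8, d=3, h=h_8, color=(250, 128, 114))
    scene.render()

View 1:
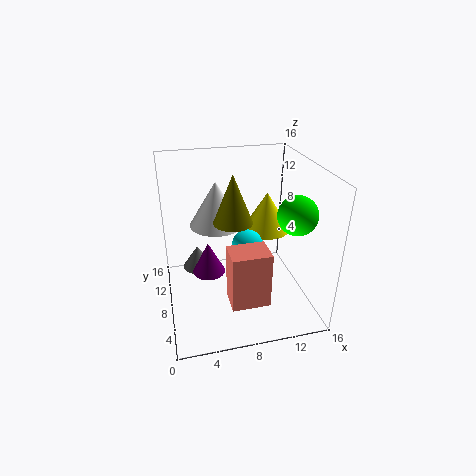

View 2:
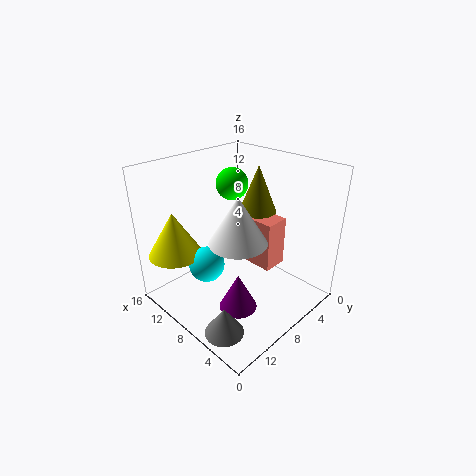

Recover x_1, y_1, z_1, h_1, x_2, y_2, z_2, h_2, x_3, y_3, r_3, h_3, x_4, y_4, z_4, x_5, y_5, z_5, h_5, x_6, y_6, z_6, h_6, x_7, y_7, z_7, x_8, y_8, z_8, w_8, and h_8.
x_1 = 7; y_1 = 6; z_1 = 11; h_1 = 5; x_2 = 6; y_2 = 10; z_2 = 9; h_2 = 5; x_3 = 13; y_3 = 13; r_3 = 3; h_3 = 5; x_4 = 10; y_4 = 11; z_4 = 5; x_5 = 4; y_5 = 14; z_5 = 1; h_5 = 3; x_6 = 5; y_6 = 11; z_6 = 2; h_6 = 4; x_7 = 13; y_7 = 4; z_7 = 12; x_8 = 6; y_8 = 2; z_8 = 3; w_8 = 4; h_8 = 6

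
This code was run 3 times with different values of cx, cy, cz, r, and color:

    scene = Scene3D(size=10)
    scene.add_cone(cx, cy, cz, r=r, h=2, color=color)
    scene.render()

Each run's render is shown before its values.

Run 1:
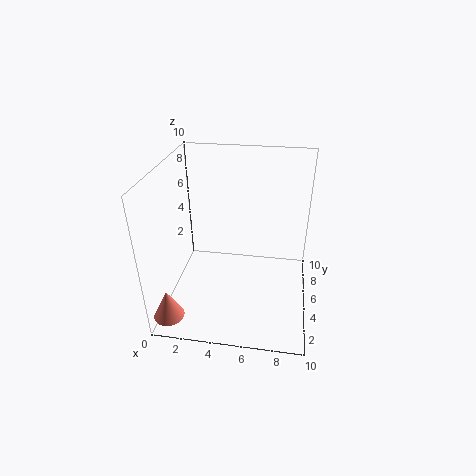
cx = 1; cy = 1; cz = 1; r = 1; color = 'salmon'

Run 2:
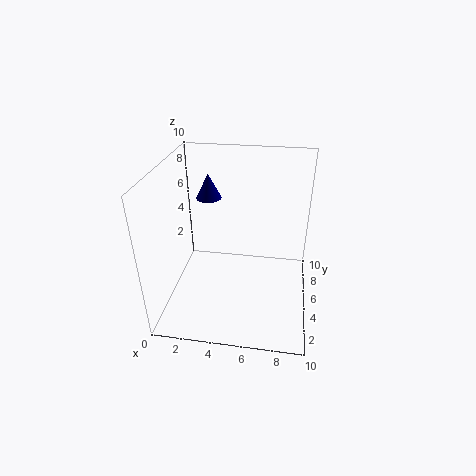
cx = 2; cy = 9; cz = 6; r = 1; color = 'navy'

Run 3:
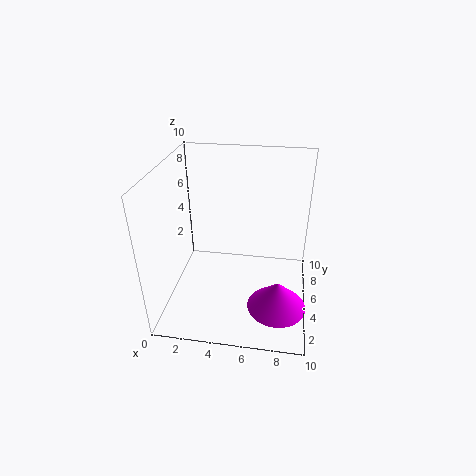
cx = 8; cy = 3; cz = 1; r = 2; color = 'magenta'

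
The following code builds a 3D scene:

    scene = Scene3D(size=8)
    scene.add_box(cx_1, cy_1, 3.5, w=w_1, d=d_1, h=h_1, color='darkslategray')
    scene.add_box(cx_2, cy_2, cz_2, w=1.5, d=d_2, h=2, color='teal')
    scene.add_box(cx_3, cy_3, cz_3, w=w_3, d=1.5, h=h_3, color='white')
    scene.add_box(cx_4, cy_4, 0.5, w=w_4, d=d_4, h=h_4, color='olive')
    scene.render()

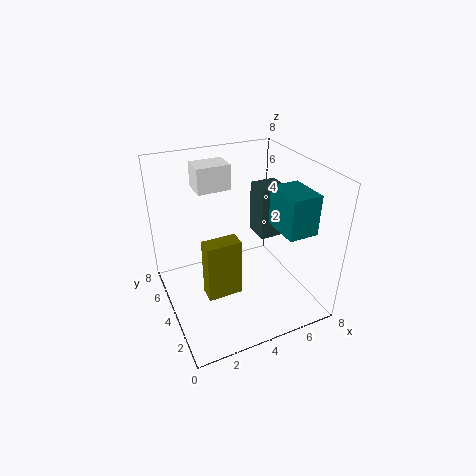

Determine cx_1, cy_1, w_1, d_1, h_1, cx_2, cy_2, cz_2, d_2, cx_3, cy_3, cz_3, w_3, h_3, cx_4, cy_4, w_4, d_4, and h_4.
cx_1 = 5.5, cy_1 = 4, w_1 = 1.5, d_1 = 1.5, h_1 = 3, cx_2 = 5, cy_2 = 0.5, cz_2 = 5.5, d_2 = 2, cx_3 = 2.5, cy_3 = 6, cz_3 = 6, w_3 = 2, h_3 = 1.5, cx_4 = 2, cy_4 = 3.5, w_4 = 2, d_4 = 1, h_4 = 3.5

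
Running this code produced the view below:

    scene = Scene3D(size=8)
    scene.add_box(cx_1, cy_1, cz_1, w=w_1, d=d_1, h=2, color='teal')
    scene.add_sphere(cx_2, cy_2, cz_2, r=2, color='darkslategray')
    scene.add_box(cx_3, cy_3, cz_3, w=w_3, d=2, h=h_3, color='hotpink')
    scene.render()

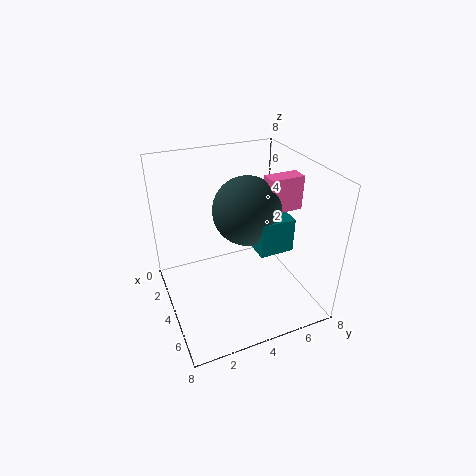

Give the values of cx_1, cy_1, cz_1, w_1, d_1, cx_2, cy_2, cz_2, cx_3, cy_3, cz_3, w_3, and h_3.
cx_1 = 2, cy_1 = 5, cz_1 = 3, w_1 = 3, d_1 = 2, cx_2 = 3, cy_2 = 5, cz_2 = 5, cx_3 = 3, cy_3 = 6, cz_3 = 5, w_3 = 1, h_3 = 2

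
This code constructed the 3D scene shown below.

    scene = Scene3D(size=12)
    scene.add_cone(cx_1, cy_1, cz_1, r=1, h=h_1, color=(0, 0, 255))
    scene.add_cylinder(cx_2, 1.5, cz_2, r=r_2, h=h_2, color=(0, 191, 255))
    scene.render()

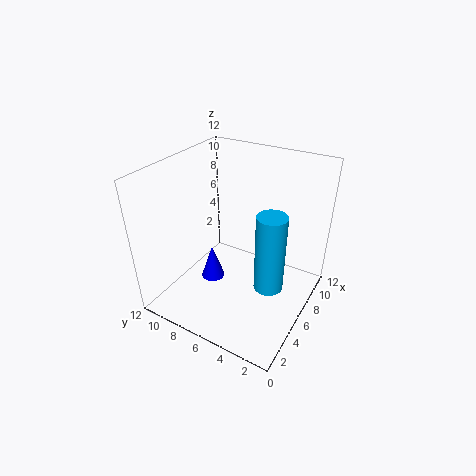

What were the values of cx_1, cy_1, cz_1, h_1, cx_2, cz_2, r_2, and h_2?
cx_1 = 5
cy_1 = 8
cz_1 = 2
h_1 = 3
cx_2 = 2.5
cz_2 = 5.5
r_2 = 1
h_2 = 5.5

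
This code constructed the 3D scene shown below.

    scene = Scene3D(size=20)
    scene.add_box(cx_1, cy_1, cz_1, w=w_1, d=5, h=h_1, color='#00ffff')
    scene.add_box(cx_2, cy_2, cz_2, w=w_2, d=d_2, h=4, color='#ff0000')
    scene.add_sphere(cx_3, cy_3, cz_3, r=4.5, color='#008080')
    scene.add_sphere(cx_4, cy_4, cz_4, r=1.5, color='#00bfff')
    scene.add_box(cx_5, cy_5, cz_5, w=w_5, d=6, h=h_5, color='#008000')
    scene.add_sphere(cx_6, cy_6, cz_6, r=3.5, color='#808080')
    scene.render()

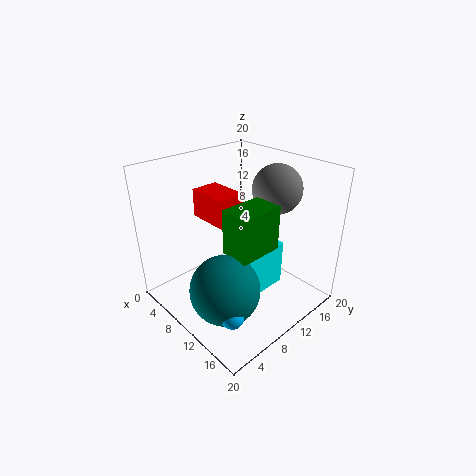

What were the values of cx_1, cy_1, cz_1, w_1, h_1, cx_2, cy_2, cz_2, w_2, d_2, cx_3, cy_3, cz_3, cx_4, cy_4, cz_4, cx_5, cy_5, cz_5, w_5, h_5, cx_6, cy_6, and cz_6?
cx_1 = 8.5; cy_1 = 12; cz_1 = 0.5; w_1 = 4; h_1 = 7; cx_2 = 3.5; cy_2 = 7.5; cz_2 = 12; w_2 = 6; d_2 = 4; cx_3 = 13.5; cy_3 = 4.5; cz_3 = 6; cx_4 = 16.5; cy_4 = 3; cz_4 = 4.5; cx_5 = 11.5; cy_5 = 6; cz_5 = 10; w_5 = 4; h_5 = 6; cx_6 = 11.5; cy_6 = 16; cz_6 = 16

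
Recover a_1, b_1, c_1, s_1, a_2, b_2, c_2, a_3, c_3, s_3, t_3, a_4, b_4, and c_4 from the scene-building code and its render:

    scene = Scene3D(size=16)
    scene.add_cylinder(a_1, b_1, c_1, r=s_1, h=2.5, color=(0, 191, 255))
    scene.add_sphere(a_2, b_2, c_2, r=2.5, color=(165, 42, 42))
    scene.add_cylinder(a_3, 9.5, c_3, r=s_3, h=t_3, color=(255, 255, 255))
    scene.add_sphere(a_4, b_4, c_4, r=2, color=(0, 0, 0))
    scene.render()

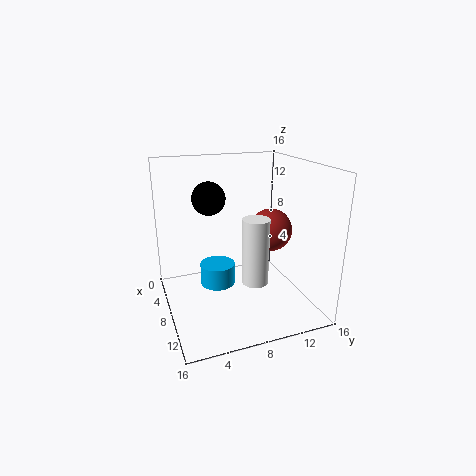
a_1 = 6.5
b_1 = 6
c_1 = 2
s_1 = 2
a_2 = 7
b_2 = 12.5
c_2 = 8
a_3 = 9.5
c_3 = 3
s_3 = 1.5
t_3 = 7.5
a_4 = 3.5
b_4 = 6
c_4 = 11.5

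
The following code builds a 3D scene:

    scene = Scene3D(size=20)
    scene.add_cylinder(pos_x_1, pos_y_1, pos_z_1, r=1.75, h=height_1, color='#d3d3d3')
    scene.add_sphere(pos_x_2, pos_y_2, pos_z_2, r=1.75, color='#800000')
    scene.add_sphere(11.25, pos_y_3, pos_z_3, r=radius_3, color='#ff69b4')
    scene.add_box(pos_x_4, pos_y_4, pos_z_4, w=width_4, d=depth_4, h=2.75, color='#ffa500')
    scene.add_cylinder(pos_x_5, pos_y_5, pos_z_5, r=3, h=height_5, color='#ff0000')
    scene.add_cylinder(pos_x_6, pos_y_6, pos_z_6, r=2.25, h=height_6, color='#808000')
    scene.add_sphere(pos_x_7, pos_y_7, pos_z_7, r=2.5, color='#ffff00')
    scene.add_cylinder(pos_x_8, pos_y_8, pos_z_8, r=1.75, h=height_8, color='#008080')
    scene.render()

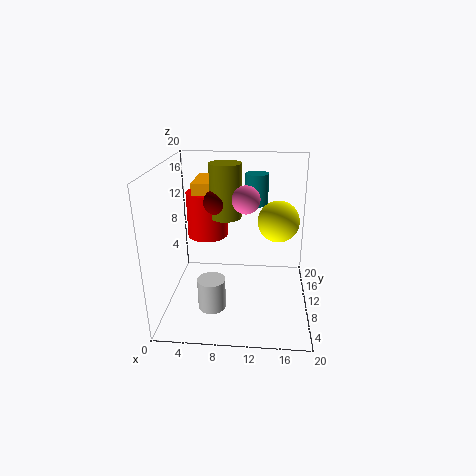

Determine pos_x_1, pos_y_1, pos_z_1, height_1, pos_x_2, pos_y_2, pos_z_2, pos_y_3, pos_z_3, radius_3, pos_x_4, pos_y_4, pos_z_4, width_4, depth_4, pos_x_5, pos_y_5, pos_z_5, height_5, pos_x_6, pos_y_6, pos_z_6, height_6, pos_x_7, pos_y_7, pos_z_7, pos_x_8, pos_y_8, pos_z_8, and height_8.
pos_x_1 = 7.25; pos_y_1 = 3.5; pos_z_1 = 3.25; height_1 = 4; pos_x_2 = 6.75; pos_y_2 = 11.75; pos_z_2 = 14.5; pos_y_3 = 7; pos_z_3 = 16.5; radius_3 = 1.75; pos_x_4 = 3.25; pos_y_4 = 12; pos_z_4 = 14.25; width_4 = 4; depth_4 = 6.5; pos_x_5 = 5; pos_y_5 = 14.25; pos_z_5 = 8.5; height_5 = 6.75; pos_x_6 = 8; pos_y_6 = 12.75; pos_z_6 = 12; height_6 = 7.75; pos_x_7 = 15.25; pos_y_7 = 6; pos_z_7 = 14.25; pos_x_8 = 12.25; pos_y_8 = 16.75; pos_z_8 = 12.75; height_8 = 4.75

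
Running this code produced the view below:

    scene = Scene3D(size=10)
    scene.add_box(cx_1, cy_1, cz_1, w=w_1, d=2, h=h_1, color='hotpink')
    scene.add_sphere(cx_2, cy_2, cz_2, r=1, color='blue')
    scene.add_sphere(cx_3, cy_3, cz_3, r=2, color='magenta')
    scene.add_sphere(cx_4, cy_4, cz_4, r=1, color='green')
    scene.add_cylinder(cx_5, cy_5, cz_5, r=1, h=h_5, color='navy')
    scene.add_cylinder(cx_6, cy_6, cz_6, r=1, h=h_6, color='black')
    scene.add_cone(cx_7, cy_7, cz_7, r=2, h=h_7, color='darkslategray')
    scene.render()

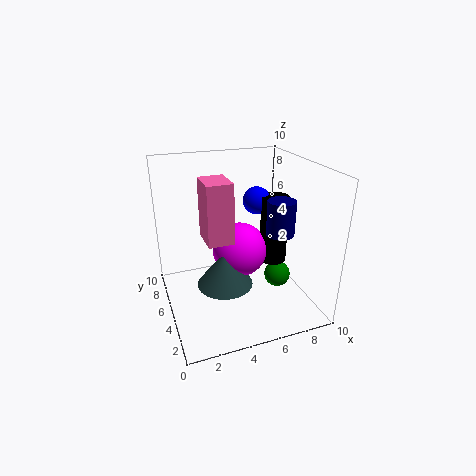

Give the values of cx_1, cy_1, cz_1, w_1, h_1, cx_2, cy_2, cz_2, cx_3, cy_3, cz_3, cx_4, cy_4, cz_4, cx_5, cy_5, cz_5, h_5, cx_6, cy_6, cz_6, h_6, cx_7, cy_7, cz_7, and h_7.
cx_1 = 2, cy_1 = 1.5, cz_1 = 6.5, w_1 = 1.5, h_1 = 3.5, cx_2 = 7, cy_2 = 6.5, cz_2 = 7, cx_3 = 5.5, cy_3 = 6, cz_3 = 3.5, cx_4 = 8.5, cy_4 = 5.5, cz_4 = 1, cx_5 = 8, cy_5 = 4.5, cz_5 = 5, h_5 = 2.5, cx_6 = 8, cy_6 = 5.5, cz_6 = 2.5, h_6 = 5, cx_7 = 4, cy_7 = 5, cz_7 = 1.5, h_7 = 2.5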